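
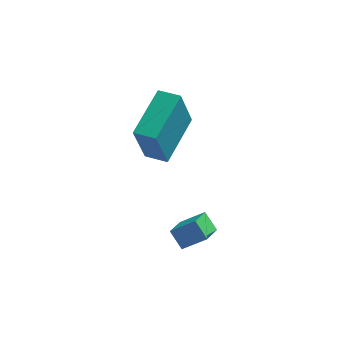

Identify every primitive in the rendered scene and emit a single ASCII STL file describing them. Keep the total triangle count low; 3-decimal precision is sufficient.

solid 
facet normal -0.531 0.516 0.672
outer loop
vertex 0.786 -3.197 1.322
vertex 1.626 -3.175 1.969
vertex 1.069 -2.392 0.928
endloop
endfacet
facet normal -0.792 -0.021 -0.611
outer loop
vertex 1.494 -2.805 0.391
vertex 0.786 -3.197 1.322
vertex 1.069 -2.392 0.928
endloop
endfacet
facet normal -0.532 0.515 0.672
outer loop
vertex 1.069 -2.392 0.928
vertex 1.626 -3.175 1.969
vertex 1.908 -2.37 1.575
endloop
endfacet
facet normal 0.301 0.856 -0.420
outer loop
vertex 1.908 -2.37 1.575
vertex 1.494 -2.805 0.391
vertex 1.069 -2.392 0.928
endloop
endfacet
facet normal -0.301 -0.856 0.420
outer loop
vertex 0.786 -3.197 1.322
vertex 2.051 -3.588 1.432
vertex 1.626 -3.175 1.969
endloop
endfacet
facet normal -0.791 -0.022 -0.611
outer loop
vertex 1.212 -3.61 0.785
vertex 0.786 -3.197 1.322
vertex 1.494 -2.805 0.391
endloop
endfacet
facet normal -0.301 -0.856 0.420
outer loop
vertex 1.212 -3.61 0.785
vertex 2.051 -3.588 1.432
vertex 0.786 -3.197 1.322
endloop
endfacet
facet normal 0.792 0.021 0.610
outer loop
vertex 1.626 -3.175 1.969
vertex 2.051 -3.588 1.432
vertex 1.908 -2.37 1.575
endloop
endfacet
facet normal 0.301 0.856 -0.420
outer loop
vertex 2.334 -2.783 1.038
vertex 1.494 -2.805 0.391
vertex 1.908 -2.37 1.575
endloop
endfacet
facet normal 0.791 0.021 0.611
outer loop
vertex 1.908 -2.37 1.575
vertex 2.051 -3.588 1.432
vertex 2.334 -2.783 1.038
endloop
endfacet
facet normal 0.531 -0.515 -0.672
outer loop
vertex 2.334 -2.783 1.038
vertex 1.212 -3.61 0.785
vertex 1.494 -2.805 0.391
endloop
endfacet
facet normal 0.532 -0.516 -0.672
outer loop
vertex 2.051 -3.588 1.432
vertex 1.212 -3.61 0.785
vertex 2.334 -2.783 1.038
endloop
endfacet
facet normal -0.920 0.382 -0.092
outer loop
vertex -0.697 -0.167 3.593
vertex 0.019 1.698 4.171
vertex -0.337 0.261 1.767
endloop
endfacet
facet normal -0.344 -0.897 -0.278
outer loop
vertex 0.481 -0.078 1.849
vertex -0.697 -0.167 3.593
vertex -0.337 0.261 1.767
endloop
endfacet
facet normal -0.920 0.381 -0.092
outer loop
vertex -0.337 0.261 1.767
vertex 0.019 1.698 4.171
vertex 0.378 2.126 2.345
endloop
endfacet
facet normal 0.189 0.224 -0.956
outer loop
vertex 0.378 2.126 2.345
vertex 0.481 -0.078 1.849
vertex -0.337 0.261 1.767
endloop
endfacet
facet normal -0.189 -0.224 0.956
outer loop
vertex -0.697 -0.167 3.593
vertex 0.837 1.359 4.253
vertex 0.019 1.698 4.171
endloop
endfacet
facet normal -0.344 -0.897 -0.278
outer loop
vertex 0.122 -0.506 3.675
vertex -0.697 -0.167 3.593
vertex 0.481 -0.078 1.849
endloop
endfacet
facet normal -0.188 -0.224 0.956
outer loop
vertex 0.122 -0.506 3.675
vertex 0.837 1.359 4.253
vertex -0.697 -0.167 3.593
endloop
endfacet
facet normal 0.344 0.897 0.278
outer loop
vertex 0.019 1.698 4.171
vertex 0.837 1.359 4.253
vertex 0.378 2.126 2.345
endloop
endfacet
facet normal 0.188 0.224 -0.956
outer loop
vertex 1.197 1.787 2.427
vertex 0.481 -0.078 1.849
vertex 0.378 2.126 2.345
endloop
endfacet
facet normal 0.343 0.897 0.278
outer loop
vertex 0.378 2.126 2.345
vertex 0.837 1.359 4.253
vertex 1.197 1.787 2.427
endloop
endfacet
facet normal 0.920 -0.381 0.091
outer loop
vertex 1.197 1.787 2.427
vertex 0.122 -0.506 3.675
vertex 0.481 -0.078 1.849
endloop
endfacet
facet normal 0.920 -0.381 0.092
outer loop
vertex 0.837 1.359 4.253
vertex 0.122 -0.506 3.675
vertex 1.197 1.787 2.427
endloop
endfacet

endsolid


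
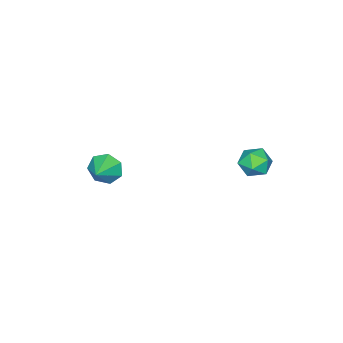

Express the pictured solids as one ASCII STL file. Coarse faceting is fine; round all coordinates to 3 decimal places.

solid 
facet normal -0.870 -0.310 -0.384
outer loop
vertex -0.529 -2.429 -3.494
vertex -0.892 -2.175 -2.876
vertex -0.739 -1.805 -3.522
endloop
endfacet
facet normal 0.772 0.233 -0.591
outer loop
vertex -0.529 -2.429 -3.494
vertex -0.739 -1.805 -3.522
vertex 0.092 -1.825 -2.444
endloop
endfacet
facet normal -0.870 -0.310 -0.383
outer loop
vertex -0.739 -1.805 -3.522
vertex -0.892 -2.175 -2.876
vertex -1.064 -1.459 -3.064
endloop
endfacet
facet normal 0.439 0.839 -0.323
outer loop
vertex -0.739 -1.805 -3.522
vertex -1.064 -1.459 -3.064
vertex 0.092 -1.825 -2.444
endloop
endfacet
facet normal -0.870 -0.310 -0.384
outer loop
vertex -1.064 -1.459 -3.064
vertex -0.892 -2.175 -2.876
vertex -1.259 -1.653 -2.465
endloop
endfacet
facet normal 0.114 0.934 0.339
outer loop
vertex -1.064 -1.459 -3.064
vertex -1.259 -1.653 -2.465
vertex 0.092 -1.825 -2.444
endloop
endfacet
facet normal -0.870 -0.311 -0.383
outer loop
vertex -1.259 -1.653 -2.465
vertex -0.892 -2.175 -2.876
vertex -1.177 -2.24 -2.175
endloop
endfacet
facet normal 0.043 0.447 0.893
outer loop
vertex -1.259 -1.653 -2.465
vertex -1.177 -2.24 -2.175
vertex 0.092 -1.825 -2.444
endloop
endfacet
facet normal -0.870 -0.310 -0.383
outer loop
vertex -1.177 -2.24 -2.175
vertex -0.892 -2.175 -2.876
vertex -0.88 -2.778 -2.414
endloop
endfacet
facet normal 0.280 -0.256 0.925
outer loop
vertex -1.177 -2.24 -2.175
vertex -0.88 -2.778 -2.414
vertex 0.092 -1.825 -2.444
endloop
endfacet
facet normal -0.870 -0.310 -0.383
outer loop
vertex -0.88 -2.778 -2.414
vertex -0.892 -2.175 -2.876
vertex -0.592 -2.862 -3.001
endloop
endfacet
facet normal 0.645 -0.645 0.409
outer loop
vertex -0.88 -2.778 -2.414
vertex -0.592 -2.862 -3.001
vertex 0.092 -1.825 -2.444
endloop
endfacet
facet normal -0.870 -0.310 -0.384
outer loop
vertex -0.592 -2.862 -3.001
vertex -0.892 -2.175 -2.876
vertex -0.529 -2.429 -3.494
endloop
endfacet
facet normal 0.864 -0.428 -0.265
outer loop
vertex -0.592 -2.862 -3.001
vertex -0.529 -2.429 -3.494
vertex 0.092 -1.825 -2.444
endloop
endfacet
facet normal -0.210 -0.411 0.887
outer loop
vertex -4.199 3.09 -1.091
vertex -3.834 2.459 -1.297
vertex -3.458 3.017 -0.949
endloop
endfacet
facet normal -0.151 0.299 0.942
outer loop
vertex -4.199 3.09 -1.091
vertex -3.458 3.017 -0.949
vertex -3.732 3.676 -1.202
endloop
endfacet
facet normal -0.628 0.595 0.502
outer loop
vertex -4.199 3.09 -1.091
vertex -3.732 3.676 -1.202
vertex -4.277 3.525 -1.705
endloop
endfacet
facet normal -0.982 0.069 0.173
outer loop
vertex -4.199 3.09 -1.091
vertex -4.277 3.525 -1.705
vertex -4.34 2.773 -1.764
endloop
endfacet
facet normal -0.724 -0.553 0.412
outer loop
vertex -4.199 3.09 -1.091
vertex -4.34 2.773 -1.764
vertex -3.834 2.459 -1.297
endloop
endfacet
facet normal 0.501 0.484 0.717
outer loop
vertex -3.732 3.676 -1.202
vertex -3.458 3.017 -0.949
vertex -3.08 3.407 -1.476
endloop
endfacet
facet normal 0.405 -0.665 0.628
outer loop
vertex -3.458 3.017 -0.949
vertex -3.834 2.459 -1.297
vertex -3.143 2.655 -1.535
endloop
endfacet
facet normal -0.427 -0.894 -0.138
outer loop
vertex -3.834 2.459 -1.297
vertex -4.34 2.773 -1.764
vertex -3.688 2.504 -2.038
endloop
endfacet
facet normal -0.845 0.112 -0.523
outer loop
vertex -4.34 2.773 -1.764
vertex -4.277 3.525 -1.705
vertex -3.962 3.163 -2.291
endloop
endfacet
facet normal -0.271 0.962 0.005
outer loop
vertex -4.277 3.525 -1.705
vertex -3.732 3.676 -1.202
vertex -3.586 3.721 -1.943
endloop
endfacet
facet normal 0.982 -0.069 -0.173
outer loop
vertex -3.221 3.09 -2.149
vertex -3.08 3.407 -1.476
vertex -3.143 2.655 -1.535
endloop
endfacet
facet normal 0.628 -0.595 -0.502
outer loop
vertex -3.221 3.09 -2.149
vertex -3.143 2.655 -1.535
vertex -3.688 2.504 -2.038
endloop
endfacet
facet normal 0.151 -0.299 -0.942
outer loop
vertex -3.221 3.09 -2.149
vertex -3.688 2.504 -2.038
vertex -3.962 3.163 -2.291
endloop
endfacet
facet normal 0.210 0.411 -0.887
outer loop
vertex -3.221 3.09 -2.149
vertex -3.962 3.163 -2.291
vertex -3.586 3.721 -1.943
endloop
endfacet
facet normal 0.724 0.553 -0.412
outer loop
vertex -3.221 3.09 -2.149
vertex -3.586 3.721 -1.943
vertex -3.08 3.407 -1.476
endloop
endfacet
facet normal 0.845 -0.112 0.523
outer loop
vertex -3.143 2.655 -1.535
vertex -3.08 3.407 -1.476
vertex -3.458 3.017 -0.949
endloop
endfacet
facet normal 0.271 -0.962 -0.005
outer loop
vertex -3.688 2.504 -2.038
vertex -3.143 2.655 -1.535
vertex -3.834 2.459 -1.297
endloop
endfacet
facet normal -0.501 -0.484 -0.717
outer loop
vertex -3.962 3.163 -2.291
vertex -3.688 2.504 -2.038
vertex -4.34 2.773 -1.764
endloop
endfacet
facet normal -0.405 0.665 -0.628
outer loop
vertex -3.586 3.721 -1.943
vertex -3.962 3.163 -2.291
vertex -4.277 3.525 -1.705
endloop
endfacet
facet normal 0.427 0.894 0.138
outer loop
vertex -3.08 3.407 -1.476
vertex -3.586 3.721 -1.943
vertex -3.732 3.676 -1.202
endloop
endfacet

endsolid


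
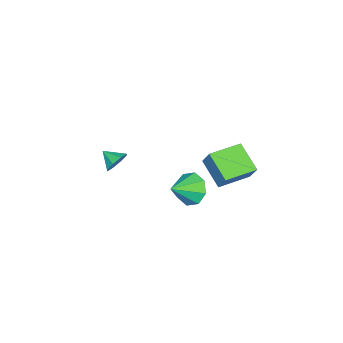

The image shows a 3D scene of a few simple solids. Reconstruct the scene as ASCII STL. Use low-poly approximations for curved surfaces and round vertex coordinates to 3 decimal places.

solid 
facet normal 0.167 0.868 -0.467
outer loop
vertex 0.01 -3.26 -1.974
vertex -0.391 -2.885 -1.42
vertex 0.356 -3.083 -1.521
endloop
endfacet
facet normal 0.569 -0.814 -0.116
outer loop
vertex 0.01 -3.26 -1.974
vertex 0.356 -3.083 -1.521
vertex -0.569 -3.815 -0.92
endloop
endfacet
facet normal 0.167 0.868 -0.467
outer loop
vertex 0.356 -3.083 -1.521
vertex -0.391 -2.885 -1.42
vertex 0.265 -2.79 -1.009
endloop
endfacet
facet normal 0.715 -0.544 0.438
outer loop
vertex 0.356 -3.083 -1.521
vertex 0.265 -2.79 -1.009
vertex -0.569 -3.815 -0.92
endloop
endfacet
facet normal 0.167 0.869 -0.467
outer loop
vertex 0.265 -2.79 -1.009
vertex -0.391 -2.885 -1.42
vertex -0.211 -2.553 -0.738
endloop
endfacet
facet normal 0.388 -0.238 0.890
outer loop
vertex 0.265 -2.79 -1.009
vertex -0.211 -2.553 -0.738
vertex -0.569 -3.815 -0.92
endloop
endfacet
facet normal 0.165 0.869 -0.467
outer loop
vertex -0.211 -2.553 -0.738
vertex -0.391 -2.885 -1.42
vertex -0.793 -2.511 -0.866
endloop
endfacet
facet normal -0.220 -0.078 0.972
outer loop
vertex -0.211 -2.553 -0.738
vertex -0.793 -2.511 -0.866
vertex -0.569 -3.815 -0.92
endloop
endfacet
facet normal 0.166 0.869 -0.466
outer loop
vertex -0.793 -2.511 -0.866
vertex -0.391 -2.885 -1.42
vertex -1.139 -2.688 -1.319
endloop
endfacet
facet normal -0.755 -0.156 0.637
outer loop
vertex -0.793 -2.511 -0.866
vertex -1.139 -2.688 -1.319
vertex -0.569 -3.815 -0.92
endloop
endfacet
facet normal 0.166 0.868 -0.467
outer loop
vertex -1.139 -2.688 -1.319
vertex -0.391 -2.885 -1.42
vertex -1.048 -2.981 -1.831
endloop
endfacet
facet normal -0.901 -0.426 0.084
outer loop
vertex -1.139 -2.688 -1.319
vertex -1.048 -2.981 -1.831
vertex -0.569 -3.815 -0.92
endloop
endfacet
facet normal 0.166 0.868 -0.468
outer loop
vertex -1.048 -2.981 -1.831
vertex -0.391 -2.885 -1.42
vertex -0.572 -3.218 -2.102
endloop
endfacet
facet normal -0.574 -0.732 -0.368
outer loop
vertex -1.048 -2.981 -1.831
vertex -0.572 -3.218 -2.102
vertex -0.569 -3.815 -0.92
endloop
endfacet
facet normal 0.166 0.868 -0.468
outer loop
vertex -0.572 -3.218 -2.102
vertex -0.391 -2.885 -1.42
vertex 0.01 -3.26 -1.974
endloop
endfacet
facet normal 0.035 -0.892 -0.451
outer loop
vertex -0.572 -3.218 -2.102
vertex 0.01 -3.26 -1.974
vertex -0.569 -3.815 -0.92
endloop
endfacet
facet normal -0.294 -0.442 -0.847
outer loop
vertex -0.501 1.998 0.405
vertex -2.09 3.058 0.402
vertex 0.366 3.294 -0.572
endloop
endfacet
facet normal 0.832 -0.555 0.001
outer loop
vertex 0.73 3.842 0.478
vertex -0.501 1.998 0.405
vertex 0.366 3.294 -0.572
endloop
endfacet
facet normal -0.294 -0.442 -0.847
outer loop
vertex 0.366 3.294 -0.572
vertex -2.09 3.058 0.402
vertex -1.223 4.354 -0.575
endloop
endfacet
facet normal 0.471 0.704 -0.531
outer loop
vertex -1.223 4.354 -0.575
vertex 0.73 3.842 0.478
vertex 0.366 3.294 -0.572
endloop
endfacet
facet normal -0.471 -0.704 0.531
outer loop
vertex -0.501 1.998 0.405
vertex -1.726 3.606 1.452
vertex -2.09 3.058 0.402
endloop
endfacet
facet normal 0.832 -0.555 0.001
outer loop
vertex -0.137 2.546 1.455
vertex -0.501 1.998 0.405
vertex 0.73 3.842 0.478
endloop
endfacet
facet normal -0.471 -0.704 0.531
outer loop
vertex -0.137 2.546 1.455
vertex -1.726 3.606 1.452
vertex -0.501 1.998 0.405
endloop
endfacet
facet normal -0.832 0.555 -0.001
outer loop
vertex -2.09 3.058 0.402
vertex -1.726 3.606 1.452
vertex -1.223 4.354 -0.575
endloop
endfacet
facet normal 0.471 0.704 -0.531
outer loop
vertex -0.859 4.902 0.475
vertex 0.73 3.842 0.478
vertex -1.223 4.354 -0.575
endloop
endfacet
facet normal -0.832 0.555 -0.001
outer loop
vertex -1.223 4.354 -0.575
vertex -1.726 3.606 1.452
vertex -0.859 4.902 0.475
endloop
endfacet
facet normal 0.294 0.442 0.847
outer loop
vertex -0.859 4.902 0.475
vertex -0.137 2.546 1.455
vertex 0.73 3.842 0.478
endloop
endfacet
facet normal 0.294 0.442 0.847
outer loop
vertex -1.726 3.606 1.452
vertex -0.137 2.546 1.455
vertex -0.859 4.902 0.475
endloop
endfacet
facet normal -0.788 0.355 -0.503
outer loop
vertex 0.609 2.301 -2.131
vertex -0.011 1.574 -1.672
vertex 0.284 2.564 -1.436
endloop
endfacet
facet normal 0.810 0.563 0.166
outer loop
vertex 0.609 2.301 -2.131
vertex 0.284 2.564 -1.436
vertex 1.251 1.006 -0.868
endloop
endfacet
facet normal -0.788 0.355 -0.503
outer loop
vertex 0.284 2.564 -1.436
vertex -0.011 1.574 -1.672
vertex -0.214 2.247 -0.879
endloop
endfacet
facet normal 0.452 0.539 0.711
outer loop
vertex 0.284 2.564 -1.436
vertex -0.214 2.247 -0.879
vertex 1.251 1.006 -0.868
endloop
endfacet
facet normal -0.789 0.354 -0.503
outer loop
vertex -0.214 2.247 -0.879
vertex -0.011 1.574 -1.672
vertex -0.592 1.536 -0.787
endloop
endfacet
facet normal 0.070 0.091 0.993
outer loop
vertex -0.214 2.247 -0.879
vertex -0.592 1.536 -0.787
vertex 1.251 1.006 -0.868
endloop
endfacet
facet normal -0.789 0.354 -0.503
outer loop
vertex -0.592 1.536 -0.787
vertex -0.011 1.574 -1.672
vertex -0.63 0.846 -1.213
endloop
endfacet
facet normal -0.112 -0.518 0.848
outer loop
vertex -0.592 1.536 -0.787
vertex -0.63 0.846 -1.213
vertex 1.251 1.006 -0.868
endloop
endfacet
facet normal -0.789 0.354 -0.503
outer loop
vertex -0.63 0.846 -1.213
vertex -0.011 1.574 -1.672
vertex -0.305 0.583 -1.908
endloop
endfacet
facet normal 0.013 -0.933 0.359
outer loop
vertex -0.63 0.846 -1.213
vertex -0.305 0.583 -1.908
vertex 1.251 1.006 -0.868
endloop
endfacet
facet normal -0.789 0.354 -0.503
outer loop
vertex -0.305 0.583 -1.908
vertex -0.011 1.574 -1.672
vertex 0.192 0.9 -2.465
endloop
endfacet
facet normal 0.372 -0.910 -0.186
outer loop
vertex -0.305 0.583 -1.908
vertex 0.192 0.9 -2.465
vertex 1.251 1.006 -0.868
endloop
endfacet
facet normal -0.788 0.354 -0.503
outer loop
vertex 0.192 0.9 -2.465
vertex -0.011 1.574 -1.672
vertex 0.571 1.611 -2.558
endloop
endfacet
facet normal 0.753 -0.463 -0.468
outer loop
vertex 0.192 0.9 -2.465
vertex 0.571 1.611 -2.558
vertex 1.251 1.006 -0.868
endloop
endfacet
facet normal -0.788 0.355 -0.503
outer loop
vertex 0.571 1.611 -2.558
vertex -0.011 1.574 -1.672
vertex 0.609 2.301 -2.131
endloop
endfacet
facet normal 0.935 0.148 -0.323
outer loop
vertex 0.571 1.611 -2.558
vertex 0.609 2.301 -2.131
vertex 1.251 1.006 -0.868
endloop
endfacet

endsolid


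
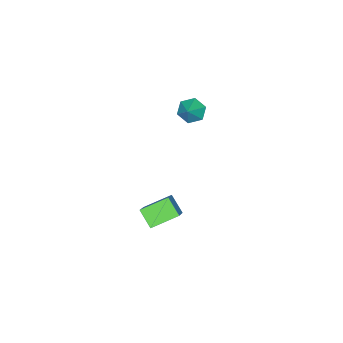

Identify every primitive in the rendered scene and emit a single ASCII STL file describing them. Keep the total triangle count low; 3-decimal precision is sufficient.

solid 
facet normal -0.669 -0.370 -0.645
outer loop
vertex 2.665 1.033 -2.289
vertex 2.898 1.835 -2.99
vertex 3.719 0.193 -2.9
endloop
endfacet
facet normal -0.214 -0.736 0.642
outer loop
vertex 4.682 0.725 -1.97
vertex 2.665 1.033 -2.289
vertex 3.719 0.193 -2.9
endloop
endfacet
facet normal -0.668 -0.369 -0.646
outer loop
vertex 3.719 0.193 -2.9
vertex 2.898 1.835 -2.99
vertex 3.953 0.995 -3.6
endloop
endfacet
facet normal 0.712 -0.568 -0.413
outer loop
vertex 3.953 0.995 -3.6
vertex 4.682 0.725 -1.97
vertex 3.719 0.193 -2.9
endloop
endfacet
facet normal -0.712 0.568 0.413
outer loop
vertex 2.665 1.033 -2.289
vertex 3.861 2.367 -2.06
vertex 2.898 1.835 -2.99
endloop
endfacet
facet normal -0.214 -0.736 0.643
outer loop
vertex 3.627 1.565 -1.36
vertex 2.665 1.033 -2.289
vertex 4.682 0.725 -1.97
endloop
endfacet
facet normal -0.712 0.568 0.412
outer loop
vertex 3.627 1.565 -1.36
vertex 3.861 2.367 -2.06
vertex 2.665 1.033 -2.289
endloop
endfacet
facet normal 0.214 0.736 -0.643
outer loop
vertex 2.898 1.835 -2.99
vertex 3.861 2.367 -2.06
vertex 3.953 0.995 -3.6
endloop
endfacet
facet normal 0.712 -0.568 -0.413
outer loop
vertex 4.915 1.527 -2.671
vertex 4.682 0.725 -1.97
vertex 3.953 0.995 -3.6
endloop
endfacet
facet normal 0.214 0.736 -0.643
outer loop
vertex 3.953 0.995 -3.6
vertex 3.861 2.367 -2.06
vertex 4.915 1.527 -2.671
endloop
endfacet
facet normal 0.668 0.370 0.646
outer loop
vertex 4.915 1.527 -2.671
vertex 3.627 1.565 -1.36
vertex 4.682 0.725 -1.97
endloop
endfacet
facet normal 0.668 0.369 0.646
outer loop
vertex 3.861 2.367 -2.06
vertex 3.627 1.565 -1.36
vertex 4.915 1.527 -2.671
endloop
endfacet
facet normal -0.712 -0.305 -0.632
outer loop
vertex -2.105 -2.248 -1.623
vertex -2.559 -1.705 -1.374
vertex -2.101 -1.574 -1.953
endloop
endfacet
facet normal 0.962 -0.125 -0.244
outer loop
vertex -2.105 -2.248 -1.623
vertex -2.101 -1.574 -1.953
vertex -1.741 -1.355 -0.646
endloop
endfacet
facet normal -0.712 -0.304 -0.632
outer loop
vertex -2.101 -1.574 -1.953
vertex -2.559 -1.705 -1.374
vertex -2.555 -1.031 -1.703
endloop
endfacet
facet normal 0.661 0.689 -0.297
outer loop
vertex -2.101 -1.574 -1.953
vertex -2.555 -1.031 -1.703
vertex -1.741 -1.355 -0.646
endloop
endfacet
facet normal -0.711 -0.305 -0.633
outer loop
vertex -2.555 -1.031 -1.703
vertex -2.559 -1.705 -1.374
vertex -3.013 -1.163 -1.125
endloop
endfacet
facet normal 0.048 0.965 0.259
outer loop
vertex -2.555 -1.031 -1.703
vertex -3.013 -1.163 -1.125
vertex -1.741 -1.355 -0.646
endloop
endfacet
facet normal -0.711 -0.305 -0.633
outer loop
vertex -3.013 -1.163 -1.125
vertex -2.559 -1.705 -1.374
vertex -3.018 -1.836 -0.795
endloop
endfacet
facet normal -0.262 0.426 0.866
outer loop
vertex -3.013 -1.163 -1.125
vertex -3.018 -1.836 -0.795
vertex -1.741 -1.355 -0.646
endloop
endfacet
facet normal -0.712 -0.304 -0.633
outer loop
vertex -3.018 -1.836 -0.795
vertex -2.559 -1.705 -1.374
vertex -2.564 -2.379 -1.045
endloop
endfacet
facet normal 0.040 -0.390 0.920
outer loop
vertex -3.018 -1.836 -0.795
vertex -2.564 -2.379 -1.045
vertex -1.741 -1.355 -0.646
endloop
endfacet
facet normal -0.711 -0.304 -0.634
outer loop
vertex -2.564 -2.379 -1.045
vertex -2.559 -1.705 -1.374
vertex -2.105 -2.248 -1.623
endloop
endfacet
facet normal 0.651 -0.665 0.366
outer loop
vertex -2.564 -2.379 -1.045
vertex -2.105 -2.248 -1.623
vertex -1.741 -1.355 -0.646
endloop
endfacet

endsolid


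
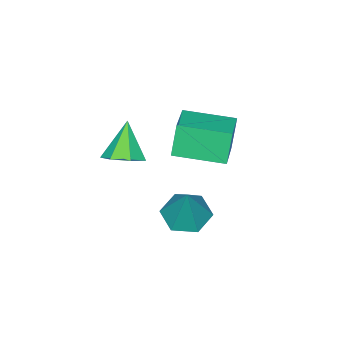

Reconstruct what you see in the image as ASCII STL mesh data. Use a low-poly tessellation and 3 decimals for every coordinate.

solid 
facet normal -0.509 0.855 -0.100
outer loop
vertex -3.118 0.549 1.12
vertex -1.739 1.421 1.561
vertex -2.704 0.626 -0.33
endloop
endfacet
facet normal -0.816 -0.516 -0.260
outer loop
vertex -1.641 -1.161 -0.121
vertex -3.118 0.549 1.12
vertex -2.704 0.626 -0.33
endloop
endfacet
facet normal -0.509 0.855 -0.100
outer loop
vertex -2.704 0.626 -0.33
vertex -1.739 1.421 1.561
vertex -1.325 1.498 0.111
endloop
endfacet
facet normal 0.275 0.051 -0.960
outer loop
vertex -1.325 1.498 0.111
vertex -1.641 -1.161 -0.121
vertex -2.704 0.626 -0.33
endloop
endfacet
facet normal -0.275 -0.051 0.960
outer loop
vertex -3.118 0.549 1.12
vertex -0.676 -0.366 1.77
vertex -1.739 1.421 1.561
endloop
endfacet
facet normal -0.816 -0.516 -0.260
outer loop
vertex -2.055 -1.238 1.329
vertex -3.118 0.549 1.12
vertex -1.641 -1.161 -0.121
endloop
endfacet
facet normal -0.275 -0.051 0.960
outer loop
vertex -2.055 -1.238 1.329
vertex -0.676 -0.366 1.77
vertex -3.118 0.549 1.12
endloop
endfacet
facet normal 0.816 0.516 0.260
outer loop
vertex -1.739 1.421 1.561
vertex -0.676 -0.366 1.77
vertex -1.325 1.498 0.111
endloop
endfacet
facet normal 0.275 0.051 -0.960
outer loop
vertex -0.262 -0.289 0.32
vertex -1.641 -1.161 -0.121
vertex -1.325 1.498 0.111
endloop
endfacet
facet normal 0.816 0.516 0.260
outer loop
vertex -1.325 1.498 0.111
vertex -0.676 -0.366 1.77
vertex -0.262 -0.289 0.32
endloop
endfacet
facet normal 0.509 -0.855 0.100
outer loop
vertex -0.262 -0.289 0.32
vertex -2.055 -1.238 1.329
vertex -1.641 -1.161 -0.121
endloop
endfacet
facet normal 0.509 -0.855 0.100
outer loop
vertex -0.676 -0.366 1.77
vertex -2.055 -1.238 1.329
vertex -0.262 -0.289 0.32
endloop
endfacet
facet normal -0.319 -0.279 -0.905
outer loop
vertex 0.682 0.499 -3.028
vertex -0.265 0.457 -2.681
vertex 0.091 1.317 -3.072
endloop
endfacet
facet normal 0.811 0.584 -0.041
outer loop
vertex 0.682 0.499 -3.028
vertex 0.091 1.317 -3.072
vertex 0.405 1.043 -0.779
endloop
endfacet
facet normal -0.319 -0.280 -0.906
outer loop
vertex 0.091 1.317 -3.072
vertex -0.265 0.457 -2.681
vertex -0.857 1.274 -2.725
endloop
endfacet
facet normal -0.002 0.993 0.119
outer loop
vertex 0.091 1.317 -3.072
vertex -0.857 1.274 -2.725
vertex 0.405 1.043 -0.779
endloop
endfacet
facet normal -0.319 -0.280 -0.906
outer loop
vertex -0.857 1.274 -2.725
vertex -0.265 0.457 -2.681
vertex -1.213 0.414 -2.334
endloop
endfacet
facet normal -0.689 0.516 0.508
outer loop
vertex -0.857 1.274 -2.725
vertex -1.213 0.414 -2.334
vertex 0.405 1.043 -0.779
endloop
endfacet
facet normal -0.319 -0.279 -0.906
outer loop
vertex -1.213 0.414 -2.334
vertex -0.265 0.457 -2.681
vertex -0.622 -0.404 -2.29
endloop
endfacet
facet normal -0.566 -0.369 0.738
outer loop
vertex -1.213 0.414 -2.334
vertex -0.622 -0.404 -2.29
vertex 0.405 1.043 -0.779
endloop
endfacet
facet normal -0.319 -0.279 -0.906
outer loop
vertex -0.622 -0.404 -2.29
vertex -0.265 0.457 -2.681
vertex 0.326 -0.361 -2.637
endloop
endfacet
facet normal 0.247 -0.778 0.578
outer loop
vertex -0.622 -0.404 -2.29
vertex 0.326 -0.361 -2.637
vertex 0.405 1.043 -0.779
endloop
endfacet
facet normal -0.319 -0.279 -0.905
outer loop
vertex 0.326 -0.361 -2.637
vertex -0.265 0.457 -2.681
vertex 0.682 0.499 -3.028
endloop
endfacet
facet normal 0.935 -0.301 0.188
outer loop
vertex 0.326 -0.361 -2.637
vertex 0.682 0.499 -3.028
vertex 0.405 1.043 -0.779
endloop
endfacet
facet normal 0.492 0.319 -0.810
outer loop
vertex 3.013 -0.343 2.211
vertex 2.286 -0.337 1.772
vertex 2.633 0.289 2.229
endloop
endfacet
facet normal 0.430 0.233 0.872
outer loop
vertex 3.013 -0.343 2.211
vertex 2.633 0.289 2.229
vertex 1.474 -0.863 3.108
endloop
endfacet
facet normal 0.492 0.319 -0.810
outer loop
vertex 2.633 0.289 2.229
vertex 2.286 -0.337 1.772
vertex 1.992 0.45 1.903
endloop
endfacet
facet normal -0.175 0.702 0.690
outer loop
vertex 2.633 0.289 2.229
vertex 1.992 0.45 1.903
vertex 1.474 -0.863 3.108
endloop
endfacet
facet normal 0.491 0.319 -0.811
outer loop
vertex 1.992 0.45 1.903
vertex 2.286 -0.337 1.772
vertex 1.571 0.018 1.478
endloop
endfacet
facet normal -0.804 0.542 0.245
outer loop
vertex 1.992 0.45 1.903
vertex 1.571 0.018 1.478
vertex 1.474 -0.863 3.108
endloop
endfacet
facet normal 0.492 0.319 -0.810
outer loop
vertex 1.571 0.018 1.478
vertex 2.286 -0.337 1.772
vertex 1.689 -0.681 1.274
endloop
endfacet
facet normal -0.983 -0.129 -0.128
outer loop
vertex 1.571 0.018 1.478
vertex 1.689 -0.681 1.274
vertex 1.474 -0.863 3.108
endloop
endfacet
facet normal 0.492 0.319 -0.810
outer loop
vertex 1.689 -0.681 1.274
vertex 2.286 -0.337 1.772
vertex 2.256 -1.121 1.445
endloop
endfacet
facet normal -0.578 -0.802 -0.147
outer loop
vertex 1.689 -0.681 1.274
vertex 2.256 -1.121 1.445
vertex 1.474 -0.863 3.108
endloop
endfacet
facet normal 0.492 0.319 -0.810
outer loop
vertex 2.256 -1.121 1.445
vertex 2.286 -0.337 1.772
vertex 2.845 -0.97 1.862
endloop
endfacet
facet normal 0.107 -0.974 0.201
outer loop
vertex 2.256 -1.121 1.445
vertex 2.845 -0.97 1.862
vertex 1.474 -0.863 3.108
endloop
endfacet
facet normal 0.492 0.319 -0.810
outer loop
vertex 2.845 -0.97 1.862
vertex 2.286 -0.337 1.772
vertex 3.013 -0.343 2.211
endloop
endfacet
facet normal 0.555 -0.513 0.655
outer loop
vertex 2.845 -0.97 1.862
vertex 3.013 -0.343 2.211
vertex 1.474 -0.863 3.108
endloop
endfacet

endsolid


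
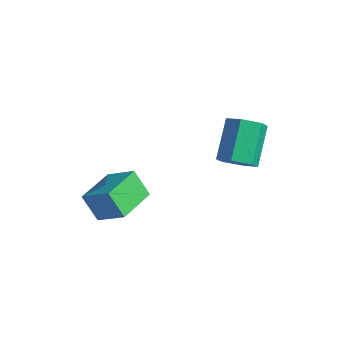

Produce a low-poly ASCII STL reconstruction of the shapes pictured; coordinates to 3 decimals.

solid 
facet normal -0.812 -0.295 -0.504
outer loop
vertex -4.541 -1.183 -1.062
vertex -5.249 0.632 -0.982
vertex -3.897 -0.877 -2.279
endloop
endfacet
facet normal 0.364 -0.931 -0.042
outer loop
vertex -2.671 -0.432 -1.518
vertex -4.541 -1.183 -1.062
vertex -3.897 -0.877 -2.279
endloop
endfacet
facet normal -0.812 -0.294 -0.504
outer loop
vertex -3.897 -0.877 -2.279
vertex -5.249 0.632 -0.982
vertex -4.605 0.938 -2.198
endloop
endfacet
facet normal 0.457 0.217 -0.863
outer loop
vertex -4.605 0.938 -2.198
vertex -2.671 -0.432 -1.518
vertex -3.897 -0.877 -2.279
endloop
endfacet
facet normal -0.457 -0.216 0.863
outer loop
vertex -4.541 -1.183 -1.062
vertex -4.023 1.077 -0.221
vertex -5.249 0.632 -0.982
endloop
endfacet
facet normal 0.364 -0.931 -0.042
outer loop
vertex -3.315 -0.738 -0.302
vertex -4.541 -1.183 -1.062
vertex -2.671 -0.432 -1.518
endloop
endfacet
facet normal -0.456 -0.217 0.863
outer loop
vertex -3.315 -0.738 -0.302
vertex -4.023 1.077 -0.221
vertex -4.541 -1.183 -1.062
endloop
endfacet
facet normal -0.364 0.931 0.042
outer loop
vertex -5.249 0.632 -0.982
vertex -4.023 1.077 -0.221
vertex -4.605 0.938 -2.198
endloop
endfacet
facet normal 0.457 0.216 -0.863
outer loop
vertex -3.379 1.383 -1.438
vertex -2.671 -0.432 -1.518
vertex -4.605 0.938 -2.198
endloop
endfacet
facet normal -0.364 0.931 0.042
outer loop
vertex -4.605 0.938 -2.198
vertex -4.023 1.077 -0.221
vertex -3.379 1.383 -1.438
endloop
endfacet
facet normal 0.812 0.294 0.504
outer loop
vertex -3.379 1.383 -1.438
vertex -3.315 -0.738 -0.302
vertex -2.671 -0.432 -1.518
endloop
endfacet
facet normal 0.812 0.294 0.504
outer loop
vertex -4.023 1.077 -0.221
vertex -3.315 -0.738 -0.302
vertex -3.379 1.383 -1.438
endloop
endfacet
facet normal 0.393 -0.563 -0.727
outer loop
vertex 1.117 3.271 2.118
vertex 0.633 2.617 2.363
vertex 0.344 3.165 1.782
endloop
endfacet
facet normal 0.132 0.817 -0.562
outer loop
vertex 1.117 3.271 2.118
vertex 0.344 3.165 1.782
vertex 0.331 4.398 3.571
endloop
endfacet
facet normal 0.131 0.817 -0.562
outer loop
vertex 0.331 4.398 3.571
vertex 0.344 3.165 1.782
vertex -0.443 4.291 3.235
endloop
endfacet
facet normal -0.393 0.563 0.727
outer loop
vertex 0.331 4.398 3.571
vertex -0.443 4.291 3.235
vertex -0.153 3.743 3.817
endloop
endfacet
facet normal 0.394 -0.563 -0.727
outer loop
vertex 0.344 3.165 1.782
vertex 0.633 2.617 2.363
vertex -0.14 2.51 2.027
endloop
endfacet
facet normal -0.722 0.300 -0.624
outer loop
vertex 0.344 3.165 1.782
vertex -0.14 2.51 2.027
vertex -0.443 4.291 3.235
endloop
endfacet
facet normal -0.722 0.300 -0.623
outer loop
vertex -0.443 4.291 3.235
vertex -0.14 2.51 2.027
vertex -0.927 3.637 3.481
endloop
endfacet
facet normal -0.393 0.564 0.727
outer loop
vertex -0.443 4.291 3.235
vertex -0.927 3.637 3.481
vertex -0.153 3.743 3.817
endloop
endfacet
facet normal 0.394 -0.564 -0.726
outer loop
vertex -0.14 2.51 2.027
vertex 0.633 2.617 2.363
vertex 0.149 1.962 2.609
endloop
endfacet
facet normal -0.854 -0.516 -0.062
outer loop
vertex -0.14 2.51 2.027
vertex 0.149 1.962 2.609
vertex -0.927 3.637 3.481
endloop
endfacet
facet normal -0.854 -0.517 -0.061
outer loop
vertex -0.927 3.637 3.481
vertex 0.149 1.962 2.609
vertex -0.637 3.089 4.062
endloop
endfacet
facet normal -0.393 0.563 0.727
outer loop
vertex -0.927 3.637 3.481
vertex -0.637 3.089 4.062
vertex -0.153 3.743 3.817
endloop
endfacet
facet normal 0.393 -0.563 -0.727
outer loop
vertex 0.149 1.962 2.609
vertex 0.633 2.617 2.363
vertex 0.923 2.069 2.945
endloop
endfacet
facet normal -0.131 -0.816 0.562
outer loop
vertex 0.149 1.962 2.609
vertex 0.923 2.069 2.945
vertex -0.637 3.089 4.062
endloop
endfacet
facet normal -0.132 -0.817 0.562
outer loop
vertex -0.637 3.089 4.062
vertex 0.923 2.069 2.945
vertex 0.136 3.195 4.398
endloop
endfacet
facet normal -0.393 0.563 0.727
outer loop
vertex -0.637 3.089 4.062
vertex 0.136 3.195 4.398
vertex -0.153 3.743 3.817
endloop
endfacet
facet normal 0.393 -0.564 -0.727
outer loop
vertex 0.923 2.069 2.945
vertex 0.633 2.617 2.363
vertex 1.407 2.723 2.699
endloop
endfacet
facet normal 0.722 -0.300 0.623
outer loop
vertex 0.923 2.069 2.945
vertex 1.407 2.723 2.699
vertex 0.136 3.195 4.398
endloop
endfacet
facet normal 0.722 -0.300 0.623
outer loop
vertex 0.136 3.195 4.398
vertex 1.407 2.723 2.699
vertex 0.62 3.85 4.153
endloop
endfacet
facet normal -0.394 0.563 0.727
outer loop
vertex 0.136 3.195 4.398
vertex 0.62 3.85 4.153
vertex -0.153 3.743 3.817
endloop
endfacet
facet normal 0.393 -0.563 -0.727
outer loop
vertex 1.407 2.723 2.699
vertex 0.633 2.617 2.363
vertex 1.117 3.271 2.118
endloop
endfacet
facet normal 0.854 0.517 0.061
outer loop
vertex 1.407 2.723 2.699
vertex 1.117 3.271 2.118
vertex 0.62 3.85 4.153
endloop
endfacet
facet normal 0.854 0.516 0.062
outer loop
vertex 0.62 3.85 4.153
vertex 1.117 3.271 2.118
vertex 0.331 4.398 3.571
endloop
endfacet
facet normal -0.394 0.564 0.726
outer loop
vertex 0.62 3.85 4.153
vertex 0.331 4.398 3.571
vertex -0.153 3.743 3.817
endloop
endfacet

endsolid


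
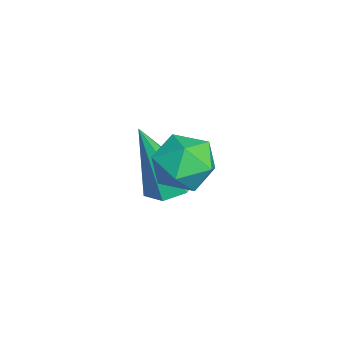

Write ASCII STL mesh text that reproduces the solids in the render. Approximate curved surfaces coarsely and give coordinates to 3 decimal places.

solid 
facet normal -0.036 0.325 -0.945
outer loop
vertex 1.292 0.714 -0.627
vertex 0.774 0.369 -0.726
vertex 0.817 0.964 -0.523
endloop
endfacet
facet normal 0.484 0.705 0.518
outer loop
vertex 1.292 0.714 -0.627
vertex 0.817 0.964 -0.523
vertex 0.846 -0.269 1.126
endloop
endfacet
facet normal -0.038 0.325 -0.945
outer loop
vertex 0.817 0.964 -0.523
vertex 0.774 0.369 -0.726
vertex 0.31 0.766 -0.571
endloop
endfacet
facet normal -0.346 0.749 0.566
outer loop
vertex 0.817 0.964 -0.523
vertex 0.31 0.766 -0.571
vertex 0.846 -0.269 1.126
endloop
endfacet
facet normal -0.037 0.325 -0.945
outer loop
vertex 0.31 0.766 -0.571
vertex 0.774 0.369 -0.726
vertex 0.152 0.269 -0.736
endloop
endfacet
facet normal -0.909 0.161 0.385
outer loop
vertex 0.31 0.766 -0.571
vertex 0.152 0.269 -0.736
vertex 0.846 -0.269 1.126
endloop
endfacet
facet normal -0.037 0.325 -0.945
outer loop
vertex 0.152 0.269 -0.736
vertex 0.774 0.369 -0.726
vertex 0.462 -0.152 -0.893
endloop
endfacet
facet normal -0.780 -0.616 0.113
outer loop
vertex 0.152 0.269 -0.736
vertex 0.462 -0.152 -0.893
vertex 0.846 -0.269 1.126
endloop
endfacet
facet normal -0.038 0.326 -0.945
outer loop
vertex 0.462 -0.152 -0.893
vertex 0.774 0.369 -0.726
vertex 1.007 -0.181 -0.925
endloop
endfacet
facet normal -0.056 -0.997 -0.047
outer loop
vertex 0.462 -0.152 -0.893
vertex 1.007 -0.181 -0.925
vertex 0.846 -0.269 1.126
endloop
endfacet
facet normal -0.036 0.326 -0.945
outer loop
vertex 1.007 -0.181 -0.925
vertex 0.774 0.369 -0.726
vertex 1.376 0.204 -0.806
endloop
endfacet
facet normal 0.718 -0.696 0.026
outer loop
vertex 1.007 -0.181 -0.925
vertex 1.376 0.204 -0.806
vertex 0.846 -0.269 1.126
endloop
endfacet
facet normal -0.036 0.326 -0.945
outer loop
vertex 1.376 0.204 -0.806
vertex 0.774 0.369 -0.726
vertex 1.292 0.714 -0.627
endloop
endfacet
facet normal 0.959 0.060 0.278
outer loop
vertex 1.376 0.204 -0.806
vertex 1.292 0.714 -0.627
vertex 0.846 -0.269 1.126
endloop
endfacet
facet normal 0.071 0.983 0.168
outer loop
vertex 2.75 1.183 1.327
vertex 2.663 1.064 2.059
vertex 3.347 1.066 1.76
endloop
endfacet
facet normal 0.450 0.795 -0.406
outer loop
vertex 2.75 1.183 1.327
vertex 3.347 1.066 1.76
vertex 3.305 0.746 1.086
endloop
endfacet
facet normal 0.007 0.489 -0.872
outer loop
vertex 2.75 1.183 1.327
vertex 3.305 0.746 1.086
vertex 2.596 0.547 0.969
endloop
endfacet
facet normal -0.647 0.487 -0.586
outer loop
vertex 2.75 1.183 1.327
vertex 2.596 0.547 0.969
vertex 2.199 0.743 1.57
endloop
endfacet
facet normal -0.608 0.792 0.057
outer loop
vertex 2.75 1.183 1.327
vertex 2.199 0.743 1.57
vertex 2.663 1.064 2.059
endloop
endfacet
facet normal 0.930 0.306 -0.203
outer loop
vertex 3.305 0.746 1.086
vertex 3.347 1.066 1.76
vertex 3.561 0.357 1.67
endloop
endfacet
facet normal 0.316 0.611 0.726
outer loop
vertex 3.347 1.066 1.76
vertex 2.663 1.064 2.059
vertex 3.164 0.553 2.271
endloop
endfacet
facet normal -0.783 0.302 0.544
outer loop
vertex 2.663 1.064 2.059
vertex 2.199 0.743 1.57
vertex 2.455 0.354 2.154
endloop
endfacet
facet normal -0.846 -0.192 -0.496
outer loop
vertex 2.199 0.743 1.57
vertex 2.596 0.547 0.969
vertex 2.413 0.034 1.48
endloop
endfacet
facet normal 0.212 -0.190 -0.959
outer loop
vertex 2.596 0.547 0.969
vertex 3.305 0.746 1.086
vertex 3.097 0.036 1.181
endloop
endfacet
facet normal 0.647 -0.487 0.586
outer loop
vertex 3.01 -0.083 1.913
vertex 3.561 0.357 1.67
vertex 3.164 0.553 2.271
endloop
endfacet
facet normal -0.007 -0.489 0.872
outer loop
vertex 3.01 -0.083 1.913
vertex 3.164 0.553 2.271
vertex 2.455 0.354 2.154
endloop
endfacet
facet normal -0.450 -0.795 0.406
outer loop
vertex 3.01 -0.083 1.913
vertex 2.455 0.354 2.154
vertex 2.413 0.034 1.48
endloop
endfacet
facet normal -0.071 -0.983 -0.168
outer loop
vertex 3.01 -0.083 1.913
vertex 2.413 0.034 1.48
vertex 3.097 0.036 1.181
endloop
endfacet
facet normal 0.608 -0.792 -0.057
outer loop
vertex 3.01 -0.083 1.913
vertex 3.097 0.036 1.181
vertex 3.561 0.357 1.67
endloop
endfacet
facet normal 0.846 0.192 0.496
outer loop
vertex 3.164 0.553 2.271
vertex 3.561 0.357 1.67
vertex 3.347 1.066 1.76
endloop
endfacet
facet normal -0.212 0.190 0.959
outer loop
vertex 2.455 0.354 2.154
vertex 3.164 0.553 2.271
vertex 2.663 1.064 2.059
endloop
endfacet
facet normal -0.930 -0.306 0.203
outer loop
vertex 2.413 0.034 1.48
vertex 2.455 0.354 2.154
vertex 2.199 0.743 1.57
endloop
endfacet
facet normal -0.316 -0.611 -0.726
outer loop
vertex 3.097 0.036 1.181
vertex 2.413 0.034 1.48
vertex 2.596 0.547 0.969
endloop
endfacet
facet normal 0.783 -0.302 -0.544
outer loop
vertex 3.561 0.357 1.67
vertex 3.097 0.036 1.181
vertex 3.305 0.746 1.086
endloop
endfacet

endsolid


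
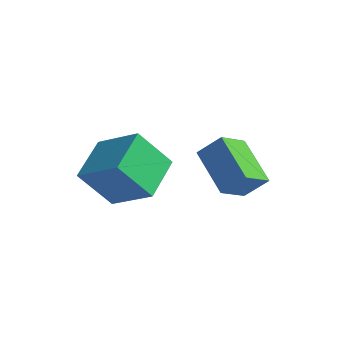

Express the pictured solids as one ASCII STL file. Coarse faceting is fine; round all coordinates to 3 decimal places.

solid 
facet normal -0.637 -0.316 -0.703
outer loop
vertex 1.298 0.032 1.367
vertex 1.524 1.223 0.626
vertex 2.851 -0.882 0.37
endloop
endfacet
facet normal -0.159 -0.839 0.521
outer loop
vertex 3.616 -0.503 1.214
vertex 1.298 0.032 1.367
vertex 2.851 -0.882 0.37
endloop
endfacet
facet normal -0.637 -0.316 -0.703
outer loop
vertex 2.851 -0.882 0.37
vertex 1.524 1.223 0.626
vertex 3.077 0.308 -0.37
endloop
endfacet
facet normal 0.754 -0.444 -0.484
outer loop
vertex 3.077 0.308 -0.37
vertex 3.616 -0.503 1.214
vertex 2.851 -0.882 0.37
endloop
endfacet
facet normal -0.754 0.444 0.484
outer loop
vertex 1.298 0.032 1.367
vertex 2.289 1.602 1.47
vertex 1.524 1.223 0.626
endloop
endfacet
facet normal -0.159 -0.838 0.522
outer loop
vertex 2.063 0.412 2.21
vertex 1.298 0.032 1.367
vertex 3.616 -0.503 1.214
endloop
endfacet
facet normal -0.754 0.444 0.484
outer loop
vertex 2.063 0.412 2.21
vertex 2.289 1.602 1.47
vertex 1.298 0.032 1.367
endloop
endfacet
facet normal 0.160 0.838 -0.521
outer loop
vertex 1.524 1.223 0.626
vertex 2.289 1.602 1.47
vertex 3.077 0.308 -0.37
endloop
endfacet
facet normal 0.754 -0.444 -0.484
outer loop
vertex 3.842 0.688 0.473
vertex 3.616 -0.503 1.214
vertex 3.077 0.308 -0.37
endloop
endfacet
facet normal 0.158 0.838 -0.522
outer loop
vertex 3.077 0.308 -0.37
vertex 2.289 1.602 1.47
vertex 3.842 0.688 0.473
endloop
endfacet
facet normal 0.637 0.316 0.703
outer loop
vertex 3.842 0.688 0.473
vertex 2.063 0.412 2.21
vertex 3.616 -0.503 1.214
endloop
endfacet
facet normal 0.637 0.316 0.703
outer loop
vertex 2.289 1.602 1.47
vertex 2.063 0.412 2.21
vertex 3.842 0.688 0.473
endloop
endfacet
facet normal -0.486 -0.379 0.788
outer loop
vertex 0.121 -3.087 1.886
vertex -0.234 -1.31 2.521
vertex -1.579 -3.057 0.851
endloop
endfacet
facet normal 0.185 -0.925 -0.331
outer loop
vertex -0.646 -2.33 -0.661
vertex 0.121 -3.087 1.886
vertex -1.579 -3.057 0.851
endloop
endfacet
facet normal -0.486 -0.379 0.788
outer loop
vertex -1.579 -3.057 0.851
vertex -0.234 -1.31 2.521
vertex -1.934 -1.28 1.487
endloop
endfacet
facet normal -0.854 0.015 -0.520
outer loop
vertex -1.934 -1.28 1.487
vertex -0.646 -2.33 -0.661
vertex -1.579 -3.057 0.851
endloop
endfacet
facet normal 0.854 -0.015 0.520
outer loop
vertex 0.121 -3.087 1.886
vertex 0.699 -0.583 1.009
vertex -0.234 -1.31 2.521
endloop
endfacet
facet normal 0.185 -0.925 -0.331
outer loop
vertex 1.054 -2.36 0.373
vertex 0.121 -3.087 1.886
vertex -0.646 -2.33 -0.661
endloop
endfacet
facet normal 0.854 -0.015 0.519
outer loop
vertex 1.054 -2.36 0.373
vertex 0.699 -0.583 1.009
vertex 0.121 -3.087 1.886
endloop
endfacet
facet normal -0.185 0.925 0.331
outer loop
vertex -0.234 -1.31 2.521
vertex 0.699 -0.583 1.009
vertex -1.934 -1.28 1.487
endloop
endfacet
facet normal -0.854 0.015 -0.520
outer loop
vertex -1.001 -0.553 -0.026
vertex -0.646 -2.33 -0.661
vertex -1.934 -1.28 1.487
endloop
endfacet
facet normal -0.185 0.925 0.331
outer loop
vertex -1.934 -1.28 1.487
vertex 0.699 -0.583 1.009
vertex -1.001 -0.553 -0.026
endloop
endfacet
facet normal 0.486 0.379 -0.788
outer loop
vertex -1.001 -0.553 -0.026
vertex 1.054 -2.36 0.373
vertex -0.646 -2.33 -0.661
endloop
endfacet
facet normal 0.486 0.379 -0.787
outer loop
vertex 0.699 -0.583 1.009
vertex 1.054 -2.36 0.373
vertex -1.001 -0.553 -0.026
endloop
endfacet

endsolid


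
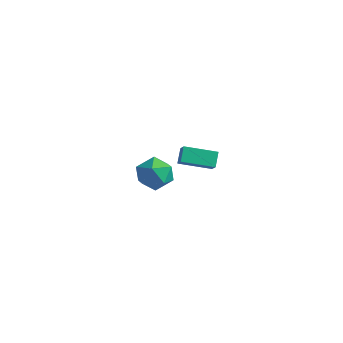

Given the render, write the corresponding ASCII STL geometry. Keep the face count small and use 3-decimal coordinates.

solid 
facet normal -0.498 0.745 0.443
outer loop
vertex -4.22 1.758 -3.387
vertex -3.536 1.635 -2.411
vertex -3.2 2.381 -3.287
endloop
endfacet
facet normal -0.484 0.834 -0.265
outer loop
vertex -4.22 1.758 -3.387
vertex -3.2 2.381 -3.287
vertex -3.495 1.878 -4.334
endloop
endfacet
facet normal -0.782 0.261 -0.566
outer loop
vertex -4.22 1.758 -3.387
vertex -3.495 1.878 -4.334
vertex -4.012 0.821 -4.106
endloop
endfacet
facet normal -0.982 -0.184 -0.044
outer loop
vertex -4.22 1.758 -3.387
vertex -4.012 0.821 -4.106
vertex -4.037 0.671 -2.917
endloop
endfacet
facet normal -0.807 0.115 0.580
outer loop
vertex -4.22 1.758 -3.387
vertex -4.037 0.671 -2.917
vertex -3.536 1.635 -2.411
endloop
endfacet
facet normal 0.199 0.860 -0.469
outer loop
vertex -3.495 1.878 -4.334
vertex -3.2 2.381 -3.287
vertex -2.363 1.829 -3.943
endloop
endfacet
facet normal 0.175 0.716 0.676
outer loop
vertex -3.2 2.381 -3.287
vertex -3.536 1.635 -2.411
vertex -2.388 1.679 -2.754
endloop
endfacet
facet normal -0.323 -0.303 0.897
outer loop
vertex -3.536 1.635 -2.411
vertex -4.037 0.671 -2.917
vertex -2.905 0.622 -2.526
endloop
endfacet
facet normal -0.607 -0.787 -0.112
outer loop
vertex -4.037 0.671 -2.917
vertex -4.012 0.821 -4.106
vertex -3.2 0.119 -3.573
endloop
endfacet
facet normal -0.283 -0.068 -0.957
outer loop
vertex -4.012 0.821 -4.106
vertex -3.495 1.878 -4.334
vertex -2.864 0.865 -4.449
endloop
endfacet
facet normal 0.982 0.184 0.044
outer loop
vertex -2.18 0.742 -3.473
vertex -2.363 1.829 -3.943
vertex -2.388 1.679 -2.754
endloop
endfacet
facet normal 0.782 -0.261 0.566
outer loop
vertex -2.18 0.742 -3.473
vertex -2.388 1.679 -2.754
vertex -2.905 0.622 -2.526
endloop
endfacet
facet normal 0.484 -0.834 0.265
outer loop
vertex -2.18 0.742 -3.473
vertex -2.905 0.622 -2.526
vertex -3.2 0.119 -3.573
endloop
endfacet
facet normal 0.498 -0.745 -0.443
outer loop
vertex -2.18 0.742 -3.473
vertex -3.2 0.119 -3.573
vertex -2.864 0.865 -4.449
endloop
endfacet
facet normal 0.807 -0.115 -0.580
outer loop
vertex -2.18 0.742 -3.473
vertex -2.864 0.865 -4.449
vertex -2.363 1.829 -3.943
endloop
endfacet
facet normal 0.607 0.787 0.112
outer loop
vertex -2.388 1.679 -2.754
vertex -2.363 1.829 -3.943
vertex -3.2 2.381 -3.287
endloop
endfacet
facet normal 0.283 0.068 0.957
outer loop
vertex -2.905 0.622 -2.526
vertex -2.388 1.679 -2.754
vertex -3.536 1.635 -2.411
endloop
endfacet
facet normal -0.199 -0.860 0.469
outer loop
vertex -3.2 0.119 -3.573
vertex -2.905 0.622 -2.526
vertex -4.037 0.671 -2.917
endloop
endfacet
facet normal -0.175 -0.716 -0.676
outer loop
vertex -2.864 0.865 -4.449
vertex -3.2 0.119 -3.573
vertex -4.012 0.821 -4.106
endloop
endfacet
facet normal 0.323 0.303 -0.897
outer loop
vertex -2.363 1.829 -3.943
vertex -2.864 0.865 -4.449
vertex -3.495 1.878 -4.334
endloop
endfacet
facet normal -0.582 0.444 -0.681
outer loop
vertex 2.108 -3.51 3.69
vertex 3.439 -2.448 3.244
vertex 2.389 -4.133 3.044
endloop
endfacet
facet normal -0.756 -0.604 0.254
outer loop
vertex 2.861 -4.492 3.596
vertex 2.108 -3.51 3.69
vertex 2.389 -4.133 3.044
endloop
endfacet
facet normal -0.583 0.444 -0.681
outer loop
vertex 2.389 -4.133 3.044
vertex 3.439 -2.448 3.244
vertex 3.72 -3.07 2.598
endloop
endfacet
facet normal 0.299 -0.663 -0.687
outer loop
vertex 3.72 -3.07 2.598
vertex 2.861 -4.492 3.596
vertex 2.389 -4.133 3.044
endloop
endfacet
facet normal -0.299 0.663 0.687
outer loop
vertex 2.108 -3.51 3.69
vertex 3.911 -2.807 3.796
vertex 3.439 -2.448 3.244
endloop
endfacet
facet normal -0.756 -0.604 0.253
outer loop
vertex 2.58 -3.87 4.242
vertex 2.108 -3.51 3.69
vertex 2.861 -4.492 3.596
endloop
endfacet
facet normal -0.299 0.662 0.687
outer loop
vertex 2.58 -3.87 4.242
vertex 3.911 -2.807 3.796
vertex 2.108 -3.51 3.69
endloop
endfacet
facet normal 0.756 0.604 -0.253
outer loop
vertex 3.439 -2.448 3.244
vertex 3.911 -2.807 3.796
vertex 3.72 -3.07 2.598
endloop
endfacet
facet normal 0.298 -0.662 -0.687
outer loop
vertex 4.192 -3.43 3.15
vertex 2.861 -4.492 3.596
vertex 3.72 -3.07 2.598
endloop
endfacet
facet normal 0.756 0.603 -0.253
outer loop
vertex 3.72 -3.07 2.598
vertex 3.911 -2.807 3.796
vertex 4.192 -3.43 3.15
endloop
endfacet
facet normal 0.582 -0.444 0.681
outer loop
vertex 4.192 -3.43 3.15
vertex 2.58 -3.87 4.242
vertex 2.861 -4.492 3.596
endloop
endfacet
facet normal 0.582 -0.444 0.681
outer loop
vertex 3.911 -2.807 3.796
vertex 2.58 -3.87 4.242
vertex 4.192 -3.43 3.15
endloop
endfacet

endsolid


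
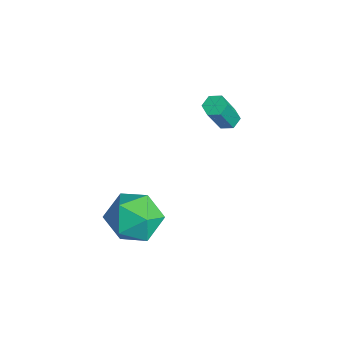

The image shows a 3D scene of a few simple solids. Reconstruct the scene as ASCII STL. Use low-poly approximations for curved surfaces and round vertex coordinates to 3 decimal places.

solid 
facet normal -0.441 -0.033 0.897
outer loop
vertex 2.843 -1.422 2.077
vertex 1.996 -2.228 1.63
vertex 3.058 -2.653 2.137
endloop
endfacet
facet normal 0.259 0.092 0.962
outer loop
vertex 2.843 -1.422 2.077
vertex 3.058 -2.653 2.137
vertex 3.981 -1.872 1.814
endloop
endfacet
facet normal 0.410 0.688 0.599
outer loop
vertex 2.843 -1.422 2.077
vertex 3.981 -1.872 1.814
vertex 3.49 -0.964 1.108
endloop
endfacet
facet normal -0.196 0.931 0.309
outer loop
vertex 2.843 -1.422 2.077
vertex 3.49 -0.964 1.108
vertex 2.263 -1.184 0.994
endloop
endfacet
facet normal -0.722 0.485 0.493
outer loop
vertex 2.843 -1.422 2.077
vertex 2.263 -1.184 0.994
vertex 1.996 -2.228 1.63
endloop
endfacet
facet normal 0.608 -0.448 0.655
outer loop
vertex 3.981 -1.872 1.814
vertex 3.058 -2.653 2.137
vertex 3.837 -2.956 1.206
endloop
endfacet
facet normal -0.523 -0.651 0.550
outer loop
vertex 3.058 -2.653 2.137
vertex 1.996 -2.228 1.63
vertex 2.61 -3.176 1.092
endloop
endfacet
facet normal -0.977 0.187 -0.103
outer loop
vertex 1.996 -2.228 1.63
vertex 2.263 -1.184 0.994
vertex 2.119 -2.268 0.386
endloop
endfacet
facet normal -0.126 0.908 -0.400
outer loop
vertex 2.263 -1.184 0.994
vertex 3.49 -0.964 1.108
vertex 3.042 -1.487 0.063
endloop
endfacet
facet normal 0.855 0.515 0.068
outer loop
vertex 3.49 -0.964 1.108
vertex 3.981 -1.872 1.814
vertex 4.104 -1.912 0.57
endloop
endfacet
facet normal 0.196 -0.931 -0.309
outer loop
vertex 3.257 -2.718 0.123
vertex 3.837 -2.956 1.206
vertex 2.61 -3.176 1.092
endloop
endfacet
facet normal -0.410 -0.688 -0.599
outer loop
vertex 3.257 -2.718 0.123
vertex 2.61 -3.176 1.092
vertex 2.119 -2.268 0.386
endloop
endfacet
facet normal -0.259 -0.092 -0.962
outer loop
vertex 3.257 -2.718 0.123
vertex 2.119 -2.268 0.386
vertex 3.042 -1.487 0.063
endloop
endfacet
facet normal 0.441 0.033 -0.897
outer loop
vertex 3.257 -2.718 0.123
vertex 3.042 -1.487 0.063
vertex 4.104 -1.912 0.57
endloop
endfacet
facet normal 0.722 -0.485 -0.493
outer loop
vertex 3.257 -2.718 0.123
vertex 4.104 -1.912 0.57
vertex 3.837 -2.956 1.206
endloop
endfacet
facet normal 0.126 -0.908 0.400
outer loop
vertex 2.61 -3.176 1.092
vertex 3.837 -2.956 1.206
vertex 3.058 -2.653 2.137
endloop
endfacet
facet normal -0.855 -0.515 -0.068
outer loop
vertex 2.119 -2.268 0.386
vertex 2.61 -3.176 1.092
vertex 1.996 -2.228 1.63
endloop
endfacet
facet normal -0.608 0.448 -0.655
outer loop
vertex 3.042 -1.487 0.063
vertex 2.119 -2.268 0.386
vertex 2.263 -1.184 0.994
endloop
endfacet
facet normal 0.523 0.651 -0.550
outer loop
vertex 4.104 -1.912 0.57
vertex 3.042 -1.487 0.063
vertex 3.49 -0.964 1.108
endloop
endfacet
facet normal 0.977 -0.187 0.103
outer loop
vertex 3.837 -2.956 1.206
vertex 4.104 -1.912 0.57
vertex 3.981 -1.872 1.814
endloop
endfacet
facet normal -0.254 0.415 -0.874
outer loop
vertex 0.622 2.473 2.798
vertex 0.387 2.872 3.056
vertex 0.899 2.908 2.924
endloop
endfacet
facet normal 0.814 -0.396 -0.425
outer loop
vertex 0.622 2.473 2.798
vertex 0.899 2.908 2.924
vertex 1.089 1.709 4.406
endloop
endfacet
facet normal 0.815 -0.395 -0.424
outer loop
vertex 1.089 1.709 4.406
vertex 0.899 2.908 2.924
vertex 1.365 2.144 4.532
endloop
endfacet
facet normal 0.254 -0.415 0.874
outer loop
vertex 1.089 1.709 4.406
vertex 1.365 2.144 4.532
vertex 0.853 2.108 4.664
endloop
endfacet
facet normal -0.254 0.415 -0.873
outer loop
vertex 0.899 2.908 2.924
vertex 0.387 2.872 3.056
vertex 0.663 3.306 3.182
endloop
endfacet
facet normal 0.859 0.513 -0.005
outer loop
vertex 0.899 2.908 2.924
vertex 0.663 3.306 3.182
vertex 1.365 2.144 4.532
endloop
endfacet
facet normal 0.859 0.512 -0.006
outer loop
vertex 1.365 2.144 4.532
vertex 0.663 3.306 3.182
vertex 1.13 2.542 4.79
endloop
endfacet
facet normal 0.254 -0.416 0.873
outer loop
vertex 1.365 2.144 4.532
vertex 1.13 2.542 4.79
vertex 0.853 2.108 4.664
endloop
endfacet
facet normal -0.254 0.415 -0.874
outer loop
vertex 0.663 3.306 3.182
vertex 0.387 2.872 3.056
vertex 0.151 3.271 3.314
endloop
endfacet
facet normal 0.046 0.907 0.418
outer loop
vertex 0.663 3.306 3.182
vertex 0.151 3.271 3.314
vertex 1.13 2.542 4.79
endloop
endfacet
facet normal 0.046 0.907 0.418
outer loop
vertex 1.13 2.542 4.79
vertex 0.151 3.271 3.314
vertex 0.618 2.507 4.922
endloop
endfacet
facet normal 0.254 -0.415 0.874
outer loop
vertex 1.13 2.542 4.79
vertex 0.618 2.507 4.922
vertex 0.853 2.108 4.664
endloop
endfacet
facet normal -0.254 0.415 -0.874
outer loop
vertex 0.151 3.271 3.314
vertex 0.387 2.872 3.056
vertex -0.125 2.836 3.188
endloop
endfacet
facet normal -0.815 0.394 0.424
outer loop
vertex 0.151 3.271 3.314
vertex -0.125 2.836 3.188
vertex 0.618 2.507 4.922
endloop
endfacet
facet normal -0.815 0.396 0.424
outer loop
vertex 0.618 2.507 4.922
vertex -0.125 2.836 3.188
vertex 0.341 2.072 4.796
endloop
endfacet
facet normal 0.254 -0.415 0.874
outer loop
vertex 0.618 2.507 4.922
vertex 0.341 2.072 4.796
vertex 0.853 2.108 4.664
endloop
endfacet
facet normal -0.254 0.416 -0.873
outer loop
vertex -0.125 2.836 3.188
vertex 0.387 2.872 3.056
vertex 0.11 2.438 2.93
endloop
endfacet
facet normal -0.859 -0.511 0.006
outer loop
vertex -0.125 2.836 3.188
vertex 0.11 2.438 2.93
vertex 0.341 2.072 4.796
endloop
endfacet
facet normal -0.859 -0.513 0.006
outer loop
vertex 0.341 2.072 4.796
vertex 0.11 2.438 2.93
vertex 0.577 1.674 4.538
endloop
endfacet
facet normal 0.254 -0.415 0.873
outer loop
vertex 0.341 2.072 4.796
vertex 0.577 1.674 4.538
vertex 0.853 2.108 4.664
endloop
endfacet
facet normal -0.254 0.415 -0.874
outer loop
vertex 0.11 2.438 2.93
vertex 0.387 2.872 3.056
vertex 0.622 2.473 2.798
endloop
endfacet
facet normal -0.046 -0.907 -0.418
outer loop
vertex 0.11 2.438 2.93
vertex 0.622 2.473 2.798
vertex 0.577 1.674 4.538
endloop
endfacet
facet normal -0.046 -0.907 -0.418
outer loop
vertex 0.577 1.674 4.538
vertex 0.622 2.473 2.798
vertex 1.089 1.709 4.406
endloop
endfacet
facet normal 0.254 -0.415 0.874
outer loop
vertex 0.577 1.674 4.538
vertex 1.089 1.709 4.406
vertex 0.853 2.108 4.664
endloop
endfacet

endsolid


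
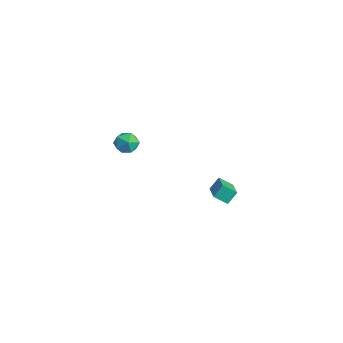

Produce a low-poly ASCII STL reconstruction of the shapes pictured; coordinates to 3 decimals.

solid 
facet normal -0.543 0.534 0.648
outer loop
vertex -4.028 -1.08 3.515
vertex -4.385 -1.768 3.783
vertex -3.697 -1.499 4.138
endloop
endfacet
facet normal 0.087 0.847 0.524
outer loop
vertex -4.028 -1.08 3.515
vertex -3.697 -1.499 4.138
vertex -3.215 -1.186 3.552
endloop
endfacet
facet normal 0.135 0.975 -0.176
outer loop
vertex -4.028 -1.08 3.515
vertex -3.215 -1.186 3.552
vertex -3.607 -1.261 2.835
endloop
endfacet
facet normal -0.465 0.740 -0.485
outer loop
vertex -4.028 -1.08 3.515
vertex -3.607 -1.261 2.835
vertex -4.329 -1.621 2.978
endloop
endfacet
facet normal -0.884 0.468 0.024
outer loop
vertex -4.028 -1.08 3.515
vertex -4.329 -1.621 2.978
vertex -4.385 -1.768 3.783
endloop
endfacet
facet normal 0.601 0.385 0.700
outer loop
vertex -3.215 -1.186 3.552
vertex -3.697 -1.499 4.138
vertex -3.071 -1.939 3.842
endloop
endfacet
facet normal -0.417 -0.122 0.901
outer loop
vertex -3.697 -1.499 4.138
vertex -4.385 -1.768 3.783
vertex -3.793 -2.299 3.985
endloop
endfacet
facet normal -0.968 -0.227 -0.109
outer loop
vertex -4.385 -1.768 3.783
vertex -4.329 -1.621 2.978
vertex -4.185 -2.374 3.268
endloop
endfacet
facet normal -0.291 0.213 -0.933
outer loop
vertex -4.329 -1.621 2.978
vertex -3.607 -1.261 2.835
vertex -3.703 -2.061 2.682
endloop
endfacet
facet normal 0.679 0.592 -0.433
outer loop
vertex -3.607 -1.261 2.835
vertex -3.215 -1.186 3.552
vertex -3.015 -1.792 3.037
endloop
endfacet
facet normal 0.465 -0.740 0.485
outer loop
vertex -3.372 -2.48 3.305
vertex -3.071 -1.939 3.842
vertex -3.793 -2.299 3.985
endloop
endfacet
facet normal -0.135 -0.975 0.176
outer loop
vertex -3.372 -2.48 3.305
vertex -3.793 -2.299 3.985
vertex -4.185 -2.374 3.268
endloop
endfacet
facet normal -0.087 -0.847 -0.524
outer loop
vertex -3.372 -2.48 3.305
vertex -4.185 -2.374 3.268
vertex -3.703 -2.061 2.682
endloop
endfacet
facet normal 0.543 -0.534 -0.648
outer loop
vertex -3.372 -2.48 3.305
vertex -3.703 -2.061 2.682
vertex -3.015 -1.792 3.037
endloop
endfacet
facet normal 0.884 -0.468 -0.024
outer loop
vertex -3.372 -2.48 3.305
vertex -3.015 -1.792 3.037
vertex -3.071 -1.939 3.842
endloop
endfacet
facet normal 0.291 -0.213 0.933
outer loop
vertex -3.793 -2.299 3.985
vertex -3.071 -1.939 3.842
vertex -3.697 -1.499 4.138
endloop
endfacet
facet normal -0.679 -0.592 0.433
outer loop
vertex -4.185 -2.374 3.268
vertex -3.793 -2.299 3.985
vertex -4.385 -1.768 3.783
endloop
endfacet
facet normal -0.601 -0.385 -0.700
outer loop
vertex -3.703 -2.061 2.682
vertex -4.185 -2.374 3.268
vertex -4.329 -1.621 2.978
endloop
endfacet
facet normal 0.417 0.122 -0.901
outer loop
vertex -3.015 -1.792 3.037
vertex -3.703 -2.061 2.682
vertex -3.607 -1.261 2.835
endloop
endfacet
facet normal 0.968 0.227 0.109
outer loop
vertex -3.071 -1.939 3.842
vertex -3.015 -1.792 3.037
vertex -3.215 -1.186 3.552
endloop
endfacet
facet normal -0.423 -0.716 0.555
outer loop
vertex 4.169 0.344 4.28
vertex 2.604 0.86 3.753
vertex 4.215 -0.205 3.606
endloop
endfacet
facet normal 0.904 -0.298 0.305
outer loop
vertex 4.596 0.44 3.107
vertex 4.169 0.344 4.28
vertex 4.215 -0.205 3.606
endloop
endfacet
facet normal -0.423 -0.717 0.554
outer loop
vertex 4.215 -0.205 3.606
vertex 2.604 0.86 3.753
vertex 2.65 0.312 3.079
endloop
endfacet
facet normal 0.053 -0.630 -0.775
outer loop
vertex 2.65 0.312 3.079
vertex 4.596 0.44 3.107
vertex 4.215 -0.205 3.606
endloop
endfacet
facet normal -0.053 0.630 0.774
outer loop
vertex 4.169 0.344 4.28
vertex 2.985 1.505 3.254
vertex 2.604 0.86 3.753
endloop
endfacet
facet normal 0.904 -0.299 0.305
outer loop
vertex 4.55 0.988 3.781
vertex 4.169 0.344 4.28
vertex 4.596 0.44 3.107
endloop
endfacet
facet normal -0.052 0.631 0.774
outer loop
vertex 4.55 0.988 3.781
vertex 2.985 1.505 3.254
vertex 4.169 0.344 4.28
endloop
endfacet
facet normal -0.904 0.299 -0.305
outer loop
vertex 2.604 0.86 3.753
vertex 2.985 1.505 3.254
vertex 2.65 0.312 3.079
endloop
endfacet
facet normal 0.053 -0.631 -0.774
outer loop
vertex 3.031 0.956 2.58
vertex 4.596 0.44 3.107
vertex 2.65 0.312 3.079
endloop
endfacet
facet normal -0.904 0.299 -0.305
outer loop
vertex 2.65 0.312 3.079
vertex 2.985 1.505 3.254
vertex 3.031 0.956 2.58
endloop
endfacet
facet normal 0.423 0.717 -0.554
outer loop
vertex 3.031 0.956 2.58
vertex 4.55 0.988 3.781
vertex 4.596 0.44 3.107
endloop
endfacet
facet normal 0.423 0.716 -0.555
outer loop
vertex 2.985 1.505 3.254
vertex 4.55 0.988 3.781
vertex 3.031 0.956 2.58
endloop
endfacet

endsolid


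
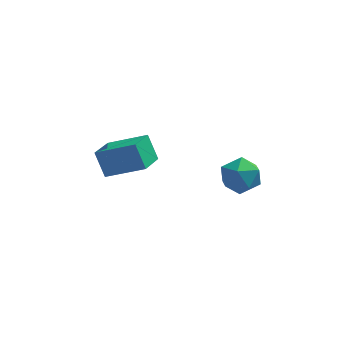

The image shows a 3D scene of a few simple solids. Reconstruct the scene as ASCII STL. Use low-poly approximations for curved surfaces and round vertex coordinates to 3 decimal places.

solid 
facet normal -0.882 0.159 -0.443
outer loop
vertex -4.341 2.701 -0.031
vertex -3.878 3.997 -0.488
vertex -3.877 2.139 -1.156
endloop
endfacet
facet normal -0.319 -0.894 0.315
outer loop
vertex -2.122 1.823 -0.272
vertex -4.341 2.701 -0.031
vertex -3.877 2.139 -1.156
endloop
endfacet
facet normal -0.882 0.159 -0.444
outer loop
vertex -3.877 2.139 -1.156
vertex -3.878 3.997 -0.488
vertex -3.414 3.435 -1.612
endloop
endfacet
facet normal 0.347 -0.419 -0.839
outer loop
vertex -3.414 3.435 -1.612
vertex -2.122 1.823 -0.272
vertex -3.877 2.139 -1.156
endloop
endfacet
facet normal -0.347 0.420 0.839
outer loop
vertex -4.341 2.701 -0.031
vertex -2.123 3.681 0.396
vertex -3.878 3.997 -0.488
endloop
endfacet
facet normal -0.319 -0.894 0.315
outer loop
vertex -2.586 2.385 0.852
vertex -4.341 2.701 -0.031
vertex -2.122 1.823 -0.272
endloop
endfacet
facet normal -0.347 0.419 0.839
outer loop
vertex -2.586 2.385 0.852
vertex -2.123 3.681 0.396
vertex -4.341 2.701 -0.031
endloop
endfacet
facet normal 0.320 0.894 -0.315
outer loop
vertex -3.878 3.997 -0.488
vertex -2.123 3.681 0.396
vertex -3.414 3.435 -1.612
endloop
endfacet
facet normal 0.347 -0.420 -0.839
outer loop
vertex -1.659 3.119 -0.729
vertex -2.122 1.823 -0.272
vertex -3.414 3.435 -1.612
endloop
endfacet
facet normal 0.319 0.894 -0.315
outer loop
vertex -3.414 3.435 -1.612
vertex -2.123 3.681 0.396
vertex -1.659 3.119 -0.729
endloop
endfacet
facet normal 0.882 -0.159 0.444
outer loop
vertex -1.659 3.119 -0.729
vertex -2.586 2.385 0.852
vertex -2.122 1.823 -0.272
endloop
endfacet
facet normal 0.882 -0.159 0.443
outer loop
vertex -2.123 3.681 0.396
vertex -2.586 2.385 0.852
vertex -1.659 3.119 -0.729
endloop
endfacet
facet normal 0.195 0.939 -0.285
outer loop
vertex 2.008 0.379 0.44
vertex 1.522 0.716 1.219
vertex 2.481 0.536 1.281
endloop
endfacet
facet normal 0.714 0.496 -0.494
outer loop
vertex 2.008 0.379 0.44
vertex 2.481 0.536 1.281
vertex 2.673 -0.265 0.754
endloop
endfacet
facet normal 0.421 -0.007 -0.907
outer loop
vertex 2.008 0.379 0.44
vertex 2.673 -0.265 0.754
vertex 1.833 -0.58 0.366
endloop
endfacet
facet normal -0.278 0.124 -0.952
outer loop
vertex 2.008 0.379 0.44
vertex 1.833 -0.58 0.366
vertex 1.121 0.026 0.653
endloop
endfacet
facet normal -0.418 0.709 -0.568
outer loop
vertex 2.008 0.379 0.44
vertex 1.121 0.026 0.653
vertex 1.522 0.716 1.219
endloop
endfacet
facet normal 0.980 0.179 0.086
outer loop
vertex 2.673 -0.265 0.754
vertex 2.481 0.536 1.281
vertex 2.599 -0.326 1.727
endloop
endfacet
facet normal 0.140 0.894 0.426
outer loop
vertex 2.481 0.536 1.281
vertex 1.522 0.716 1.219
vertex 1.887 0.28 2.014
endloop
endfacet
facet normal -0.852 0.522 -0.032
outer loop
vertex 1.522 0.716 1.219
vertex 1.121 0.026 0.653
vertex 1.047 -0.035 1.626
endloop
endfacet
facet normal -0.625 -0.424 -0.655
outer loop
vertex 1.121 0.026 0.653
vertex 1.833 -0.58 0.366
vertex 1.239 -0.836 1.099
endloop
endfacet
facet normal 0.507 -0.636 -0.582
outer loop
vertex 1.833 -0.58 0.366
vertex 2.673 -0.265 0.754
vertex 2.198 -1.016 1.161
endloop
endfacet
facet normal 0.278 -0.124 0.952
outer loop
vertex 1.712 -0.679 1.94
vertex 2.599 -0.326 1.727
vertex 1.887 0.28 2.014
endloop
endfacet
facet normal -0.421 0.007 0.907
outer loop
vertex 1.712 -0.679 1.94
vertex 1.887 0.28 2.014
vertex 1.047 -0.035 1.626
endloop
endfacet
facet normal -0.714 -0.496 0.494
outer loop
vertex 1.712 -0.679 1.94
vertex 1.047 -0.035 1.626
vertex 1.239 -0.836 1.099
endloop
endfacet
facet normal -0.195 -0.939 0.285
outer loop
vertex 1.712 -0.679 1.94
vertex 1.239 -0.836 1.099
vertex 2.198 -1.016 1.161
endloop
endfacet
facet normal 0.418 -0.709 0.568
outer loop
vertex 1.712 -0.679 1.94
vertex 2.198 -1.016 1.161
vertex 2.599 -0.326 1.727
endloop
endfacet
facet normal 0.625 0.424 0.655
outer loop
vertex 1.887 0.28 2.014
vertex 2.599 -0.326 1.727
vertex 2.481 0.536 1.281
endloop
endfacet
facet normal -0.507 0.636 0.582
outer loop
vertex 1.047 -0.035 1.626
vertex 1.887 0.28 2.014
vertex 1.522 0.716 1.219
endloop
endfacet
facet normal -0.980 -0.179 -0.086
outer loop
vertex 1.239 -0.836 1.099
vertex 1.047 -0.035 1.626
vertex 1.121 0.026 0.653
endloop
endfacet
facet normal -0.140 -0.894 -0.426
outer loop
vertex 2.198 -1.016 1.161
vertex 1.239 -0.836 1.099
vertex 1.833 -0.58 0.366
endloop
endfacet
facet normal 0.852 -0.522 0.032
outer loop
vertex 2.599 -0.326 1.727
vertex 2.198 -1.016 1.161
vertex 2.673 -0.265 0.754
endloop
endfacet

endsolid


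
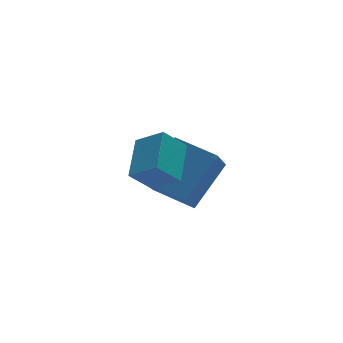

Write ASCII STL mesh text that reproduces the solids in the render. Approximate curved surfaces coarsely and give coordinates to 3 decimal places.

solid 
facet normal -0.578 0.786 0.220
outer loop
vertex 0.366 -0.015 -1.378
vertex 1.728 0.618 -0.058
vertex 1.012 0.75 -2.412
endloop
endfacet
facet normal -0.681 -0.317 -0.660
outer loop
vertex 1.932 -0.498 -2.762
vertex 0.366 -0.015 -1.378
vertex 1.012 0.75 -2.412
endloop
endfacet
facet normal -0.579 0.785 0.220
outer loop
vertex 1.012 0.75 -2.412
vertex 1.728 0.618 -0.058
vertex 2.374 1.384 -1.092
endloop
endfacet
facet normal 0.448 0.532 -0.718
outer loop
vertex 2.374 1.384 -1.092
vertex 1.932 -0.498 -2.762
vertex 1.012 0.75 -2.412
endloop
endfacet
facet normal -0.449 -0.532 0.718
outer loop
vertex 0.366 -0.015 -1.378
vertex 2.648 -0.63 -0.408
vertex 1.728 0.618 -0.058
endloop
endfacet
facet normal -0.681 -0.317 -0.660
outer loop
vertex 1.286 -1.264 -1.728
vertex 0.366 -0.015 -1.378
vertex 1.932 -0.498 -2.762
endloop
endfacet
facet normal -0.449 -0.532 0.718
outer loop
vertex 1.286 -1.264 -1.728
vertex 2.648 -0.63 -0.408
vertex 0.366 -0.015 -1.378
endloop
endfacet
facet normal 0.681 0.317 0.660
outer loop
vertex 1.728 0.618 -0.058
vertex 2.648 -0.63 -0.408
vertex 2.374 1.384 -1.092
endloop
endfacet
facet normal 0.449 0.532 -0.718
outer loop
vertex 3.294 0.135 -1.442
vertex 1.932 -0.498 -2.762
vertex 2.374 1.384 -1.092
endloop
endfacet
facet normal 0.681 0.317 0.660
outer loop
vertex 2.374 1.384 -1.092
vertex 2.648 -0.63 -0.408
vertex 3.294 0.135 -1.442
endloop
endfacet
facet normal 0.579 -0.785 -0.220
outer loop
vertex 3.294 0.135 -1.442
vertex 1.286 -1.264 -1.728
vertex 1.932 -0.498 -2.762
endloop
endfacet
facet normal 0.579 -0.785 -0.220
outer loop
vertex 2.648 -0.63 -0.408
vertex 1.286 -1.264 -1.728
vertex 3.294 0.135 -1.442
endloop
endfacet
facet normal -0.460 -0.776 -0.431
outer loop
vertex -0.665 -3.701 1.717
vertex -1.267 -3.008 1.111
vertex 0.083 -3.72 0.952
endloop
endfacet
facet normal 0.548 -0.629 0.551
outer loop
vertex 0.787 -2.532 1.609
vertex -0.665 -3.701 1.717
vertex 0.083 -3.72 0.952
endloop
endfacet
facet normal -0.460 -0.777 -0.429
outer loop
vertex 0.083 -3.72 0.952
vertex -1.267 -3.008 1.111
vertex -0.519 -3.028 0.345
endloop
endfacet
facet normal 0.699 -0.019 -0.715
outer loop
vertex -0.519 -3.028 0.345
vertex 0.787 -2.532 1.609
vertex 0.083 -3.72 0.952
endloop
endfacet
facet normal -0.699 0.018 0.715
outer loop
vertex -0.665 -3.701 1.717
vertex -0.563 -1.82 1.768
vertex -1.267 -3.008 1.111
endloop
endfacet
facet normal 0.548 -0.629 0.551
outer loop
vertex 0.039 -2.512 2.375
vertex -0.665 -3.701 1.717
vertex 0.787 -2.532 1.609
endloop
endfacet
facet normal -0.699 0.019 0.715
outer loop
vertex 0.039 -2.512 2.375
vertex -0.563 -1.82 1.768
vertex -0.665 -3.701 1.717
endloop
endfacet
facet normal -0.548 0.629 -0.551
outer loop
vertex -1.267 -3.008 1.111
vertex -0.563 -1.82 1.768
vertex -0.519 -3.028 0.345
endloop
endfacet
facet normal 0.699 -0.018 -0.715
outer loop
vertex 0.185 -1.839 1.003
vertex 0.787 -2.532 1.609
vertex -0.519 -3.028 0.345
endloop
endfacet
facet normal -0.548 0.629 -0.551
outer loop
vertex -0.519 -3.028 0.345
vertex -0.563 -1.82 1.768
vertex 0.185 -1.839 1.003
endloop
endfacet
facet normal 0.461 0.776 0.430
outer loop
vertex 0.185 -1.839 1.003
vertex 0.039 -2.512 2.375
vertex 0.787 -2.532 1.609
endloop
endfacet
facet normal 0.460 0.777 0.430
outer loop
vertex -0.563 -1.82 1.768
vertex 0.039 -2.512 2.375
vertex 0.185 -1.839 1.003
endloop
endfacet

endsolid


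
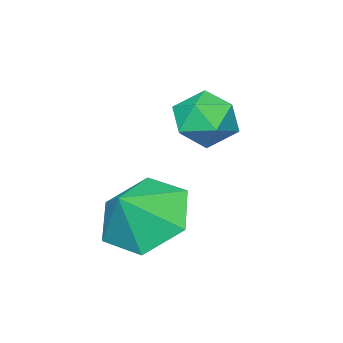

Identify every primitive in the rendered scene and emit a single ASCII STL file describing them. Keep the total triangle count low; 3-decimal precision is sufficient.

solid 
facet normal -0.684 -0.003 -0.730
outer loop
vertex 1.993 -2.396 1.251
vertex 1.358 -1.902 1.844
vertex 1.986 -1.396 1.253
endloop
endfacet
facet normal 0.999 0.007 -0.054
outer loop
vertex 1.993 -2.396 1.251
vertex 1.986 -1.396 1.253
vertex 2.062 -1.898 2.596
endloop
endfacet
facet normal -0.684 -0.004 -0.730
outer loop
vertex 1.986 -1.396 1.253
vertex 1.358 -1.902 1.844
vertex 1.35 -0.902 1.846
endloop
endfacet
facet normal 0.714 0.668 0.209
outer loop
vertex 1.986 -1.396 1.253
vertex 1.35 -0.902 1.846
vertex 2.062 -1.898 2.596
endloop
endfacet
facet normal -0.684 -0.004 -0.729
outer loop
vertex 1.35 -0.902 1.846
vertex 1.358 -1.902 1.844
vertex 0.722 -1.408 2.438
endloop
endfacet
facet normal 0.156 0.663 0.732
outer loop
vertex 1.35 -0.902 1.846
vertex 0.722 -1.408 2.438
vertex 2.062 -1.898 2.596
endloop
endfacet
facet normal -0.684 -0.004 -0.729
outer loop
vertex 0.722 -1.408 2.438
vertex 1.358 -1.902 1.844
vertex 0.73 -2.408 2.436
endloop
endfacet
facet normal -0.118 -0.003 0.993
outer loop
vertex 0.722 -1.408 2.438
vertex 0.73 -2.408 2.436
vertex 2.062 -1.898 2.596
endloop
endfacet
facet normal -0.684 -0.004 -0.729
outer loop
vertex 0.73 -2.408 2.436
vertex 1.358 -1.902 1.844
vertex 1.365 -2.902 1.843
endloop
endfacet
facet normal 0.166 -0.663 0.730
outer loop
vertex 0.73 -2.408 2.436
vertex 1.365 -2.902 1.843
vertex 2.062 -1.898 2.596
endloop
endfacet
facet normal -0.684 -0.004 -0.729
outer loop
vertex 1.365 -2.902 1.843
vertex 1.358 -1.902 1.844
vertex 1.993 -2.396 1.251
endloop
endfacet
facet normal 0.724 -0.658 0.206
outer loop
vertex 1.365 -2.902 1.843
vertex 1.993 -2.396 1.251
vertex 2.062 -1.898 2.596
endloop
endfacet
facet normal -0.069 0.987 0.143
outer loop
vertex -0.692 -1.361 3.497
vertex -0.584 -1.458 4.219
vertex -0.009 -1.353 3.772
endloop
endfacet
facet normal 0.194 0.841 -0.505
outer loop
vertex -0.692 -1.361 3.497
vertex -0.009 -1.353 3.772
vertex -0.147 -1.702 3.138
endloop
endfacet
facet normal -0.286 0.440 -0.851
outer loop
vertex -0.692 -1.361 3.497
vertex -0.147 -1.702 3.138
vertex -0.807 -2.022 3.194
endloop
endfacet
facet normal -0.843 0.338 -0.418
outer loop
vertex -0.692 -1.361 3.497
vertex -0.807 -2.022 3.194
vertex -1.078 -1.871 3.862
endloop
endfacet
facet normal -0.709 0.677 0.197
outer loop
vertex -0.692 -1.361 3.497
vertex -1.078 -1.871 3.862
vertex -0.584 -1.458 4.219
endloop
endfacet
facet normal 0.786 0.454 -0.421
outer loop
vertex -0.147 -1.702 3.138
vertex -0.009 -1.353 3.772
vertex 0.298 -2.009 3.638
endloop
endfacet
facet normal 0.362 0.689 0.628
outer loop
vertex -0.009 -1.353 3.772
vertex -0.584 -1.458 4.219
vertex 0.027 -1.858 4.306
endloop
endfacet
facet normal -0.674 0.188 0.715
outer loop
vertex -0.584 -1.458 4.219
vertex -1.078 -1.871 3.862
vertex -0.633 -2.178 4.362
endloop
endfacet
facet normal -0.890 -0.359 -0.280
outer loop
vertex -1.078 -1.871 3.862
vertex -0.807 -2.022 3.194
vertex -0.771 -2.527 3.728
endloop
endfacet
facet normal 0.012 -0.196 -0.981
outer loop
vertex -0.807 -2.022 3.194
vertex -0.147 -1.702 3.138
vertex -0.196 -2.422 3.281
endloop
endfacet
facet normal 0.843 -0.338 0.418
outer loop
vertex -0.088 -2.519 4.003
vertex 0.298 -2.009 3.638
vertex 0.027 -1.858 4.306
endloop
endfacet
facet normal 0.286 -0.440 0.851
outer loop
vertex -0.088 -2.519 4.003
vertex 0.027 -1.858 4.306
vertex -0.633 -2.178 4.362
endloop
endfacet
facet normal -0.194 -0.841 0.505
outer loop
vertex -0.088 -2.519 4.003
vertex -0.633 -2.178 4.362
vertex -0.771 -2.527 3.728
endloop
endfacet
facet normal 0.069 -0.987 -0.143
outer loop
vertex -0.088 -2.519 4.003
vertex -0.771 -2.527 3.728
vertex -0.196 -2.422 3.281
endloop
endfacet
facet normal 0.709 -0.677 -0.197
outer loop
vertex -0.088 -2.519 4.003
vertex -0.196 -2.422 3.281
vertex 0.298 -2.009 3.638
endloop
endfacet
facet normal 0.890 0.359 0.280
outer loop
vertex 0.027 -1.858 4.306
vertex 0.298 -2.009 3.638
vertex -0.009 -1.353 3.772
endloop
endfacet
facet normal -0.012 0.196 0.981
outer loop
vertex -0.633 -2.178 4.362
vertex 0.027 -1.858 4.306
vertex -0.584 -1.458 4.219
endloop
endfacet
facet normal -0.786 -0.454 0.421
outer loop
vertex -0.771 -2.527 3.728
vertex -0.633 -2.178 4.362
vertex -1.078 -1.871 3.862
endloop
endfacet
facet normal -0.362 -0.689 -0.628
outer loop
vertex -0.196 -2.422 3.281
vertex -0.771 -2.527 3.728
vertex -0.807 -2.022 3.194
endloop
endfacet
facet normal 0.674 -0.188 -0.715
outer loop
vertex 0.298 -2.009 3.638
vertex -0.196 -2.422 3.281
vertex -0.147 -1.702 3.138
endloop
endfacet

endsolid
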